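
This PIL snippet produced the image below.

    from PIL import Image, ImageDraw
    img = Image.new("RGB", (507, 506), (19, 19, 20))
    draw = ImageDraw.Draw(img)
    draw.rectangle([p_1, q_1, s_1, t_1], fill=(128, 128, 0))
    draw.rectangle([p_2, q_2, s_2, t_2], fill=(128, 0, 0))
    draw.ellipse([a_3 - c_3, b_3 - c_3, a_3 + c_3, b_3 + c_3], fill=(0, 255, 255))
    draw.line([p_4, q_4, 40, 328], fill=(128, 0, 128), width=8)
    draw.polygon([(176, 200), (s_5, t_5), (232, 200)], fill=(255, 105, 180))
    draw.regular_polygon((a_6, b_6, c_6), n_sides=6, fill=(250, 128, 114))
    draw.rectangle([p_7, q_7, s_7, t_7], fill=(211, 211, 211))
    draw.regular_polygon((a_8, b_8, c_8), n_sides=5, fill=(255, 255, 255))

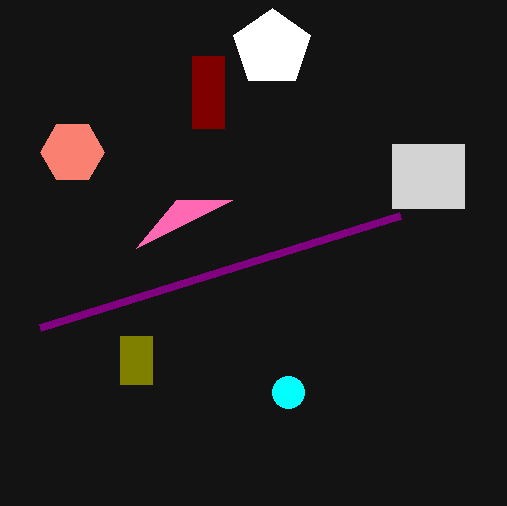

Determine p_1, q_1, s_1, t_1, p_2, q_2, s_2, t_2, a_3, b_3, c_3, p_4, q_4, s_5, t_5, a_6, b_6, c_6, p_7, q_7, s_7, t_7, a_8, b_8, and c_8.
p_1 = 120; q_1 = 336; s_1 = 152; t_1 = 384; p_2 = 192; q_2 = 56; s_2 = 224; t_2 = 128; a_3 = 288; b_3 = 392; c_3 = 16; p_4 = 400; q_4 = 216; s_5 = 136; t_5 = 248; a_6 = 72; b_6 = 152; c_6 = 32; p_7 = 392; q_7 = 144; s_7 = 464; t_7 = 208; a_8 = 272; b_8 = 48; c_8 = 40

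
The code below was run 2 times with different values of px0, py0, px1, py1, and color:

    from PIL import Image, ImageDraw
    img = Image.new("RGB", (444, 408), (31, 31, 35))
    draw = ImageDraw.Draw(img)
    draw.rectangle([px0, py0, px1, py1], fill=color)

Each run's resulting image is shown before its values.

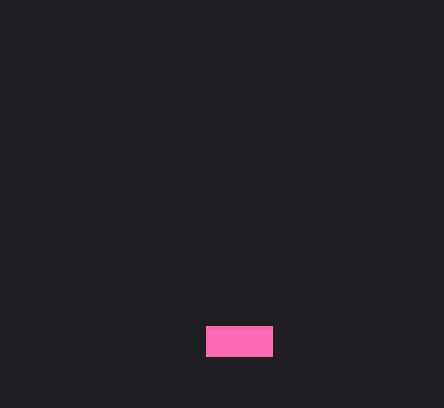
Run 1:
px0 = 206; py0 = 326; px1 = 272; py1 = 356; color = 'hotpink'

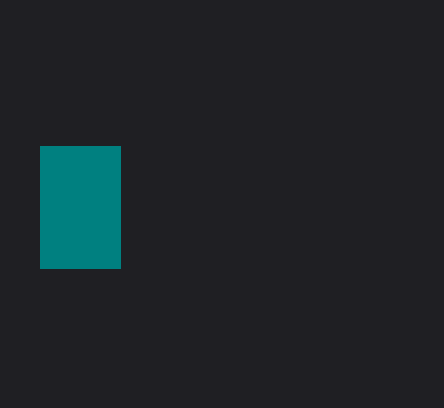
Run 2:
px0 = 40
py0 = 146
px1 = 120
py1 = 268
color = 'teal'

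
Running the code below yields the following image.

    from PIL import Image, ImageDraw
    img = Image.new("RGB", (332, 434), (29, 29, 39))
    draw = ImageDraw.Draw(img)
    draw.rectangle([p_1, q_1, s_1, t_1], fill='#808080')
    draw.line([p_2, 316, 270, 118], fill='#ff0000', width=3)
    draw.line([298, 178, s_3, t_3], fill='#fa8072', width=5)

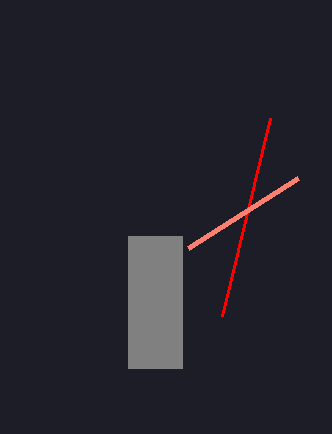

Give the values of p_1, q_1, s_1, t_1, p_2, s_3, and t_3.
p_1 = 128
q_1 = 236
s_1 = 182
t_1 = 368
p_2 = 222
s_3 = 188
t_3 = 248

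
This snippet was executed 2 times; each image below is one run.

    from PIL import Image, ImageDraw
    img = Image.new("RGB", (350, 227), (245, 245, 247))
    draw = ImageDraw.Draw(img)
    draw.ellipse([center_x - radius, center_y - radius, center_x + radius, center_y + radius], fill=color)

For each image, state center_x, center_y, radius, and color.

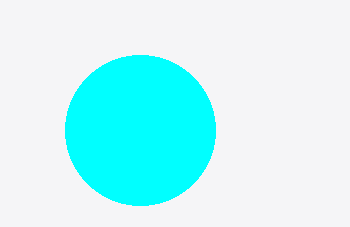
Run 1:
center_x = 140; center_y = 130; radius = 75; color = 'cyan'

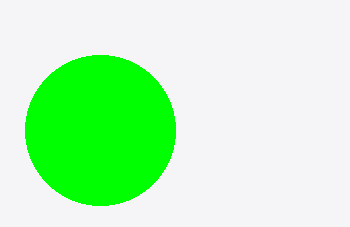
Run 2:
center_x = 100
center_y = 130
radius = 75
color = 'lime'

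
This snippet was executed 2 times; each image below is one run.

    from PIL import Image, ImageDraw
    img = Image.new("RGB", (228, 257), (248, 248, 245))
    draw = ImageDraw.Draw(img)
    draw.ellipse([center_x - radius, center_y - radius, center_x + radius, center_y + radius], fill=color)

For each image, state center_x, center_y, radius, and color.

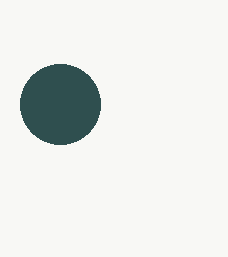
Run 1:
center_x = 60; center_y = 104; radius = 40; color = 'darkslategray'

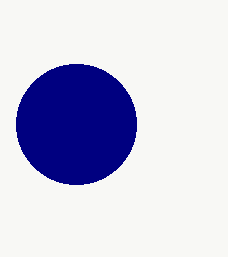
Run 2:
center_x = 76, center_y = 124, radius = 60, color = 'navy'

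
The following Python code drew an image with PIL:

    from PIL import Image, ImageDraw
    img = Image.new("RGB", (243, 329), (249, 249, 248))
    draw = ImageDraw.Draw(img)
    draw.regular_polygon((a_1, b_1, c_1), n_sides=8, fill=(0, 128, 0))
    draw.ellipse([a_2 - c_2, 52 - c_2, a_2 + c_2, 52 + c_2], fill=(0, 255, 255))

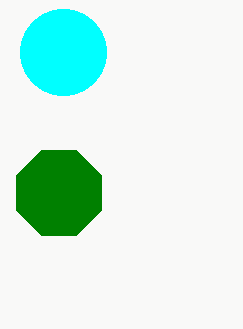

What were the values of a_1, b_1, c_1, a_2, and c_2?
a_1 = 59; b_1 = 193; c_1 = 46; a_2 = 63; c_2 = 43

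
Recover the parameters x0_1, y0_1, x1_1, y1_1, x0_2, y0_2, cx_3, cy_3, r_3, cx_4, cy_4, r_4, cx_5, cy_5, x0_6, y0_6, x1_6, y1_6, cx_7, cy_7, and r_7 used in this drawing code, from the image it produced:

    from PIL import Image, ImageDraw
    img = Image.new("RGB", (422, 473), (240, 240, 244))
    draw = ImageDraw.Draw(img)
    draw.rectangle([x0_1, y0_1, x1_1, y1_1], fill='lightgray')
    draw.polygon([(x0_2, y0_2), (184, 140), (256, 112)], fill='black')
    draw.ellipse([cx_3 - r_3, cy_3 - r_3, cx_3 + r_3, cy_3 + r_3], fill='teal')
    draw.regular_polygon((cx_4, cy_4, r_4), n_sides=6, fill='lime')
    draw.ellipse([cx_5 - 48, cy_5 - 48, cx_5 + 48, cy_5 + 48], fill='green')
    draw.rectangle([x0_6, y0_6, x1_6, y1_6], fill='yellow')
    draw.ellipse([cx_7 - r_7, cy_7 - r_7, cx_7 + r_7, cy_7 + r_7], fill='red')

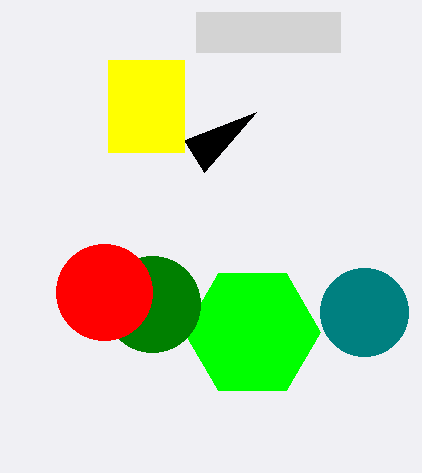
x0_1 = 196
y0_1 = 12
x1_1 = 340
y1_1 = 52
x0_2 = 204
y0_2 = 172
cx_3 = 364
cy_3 = 312
r_3 = 44
cx_4 = 252
cy_4 = 332
r_4 = 68
cx_5 = 152
cy_5 = 304
x0_6 = 108
y0_6 = 60
x1_6 = 184
y1_6 = 152
cx_7 = 104
cy_7 = 292
r_7 = 48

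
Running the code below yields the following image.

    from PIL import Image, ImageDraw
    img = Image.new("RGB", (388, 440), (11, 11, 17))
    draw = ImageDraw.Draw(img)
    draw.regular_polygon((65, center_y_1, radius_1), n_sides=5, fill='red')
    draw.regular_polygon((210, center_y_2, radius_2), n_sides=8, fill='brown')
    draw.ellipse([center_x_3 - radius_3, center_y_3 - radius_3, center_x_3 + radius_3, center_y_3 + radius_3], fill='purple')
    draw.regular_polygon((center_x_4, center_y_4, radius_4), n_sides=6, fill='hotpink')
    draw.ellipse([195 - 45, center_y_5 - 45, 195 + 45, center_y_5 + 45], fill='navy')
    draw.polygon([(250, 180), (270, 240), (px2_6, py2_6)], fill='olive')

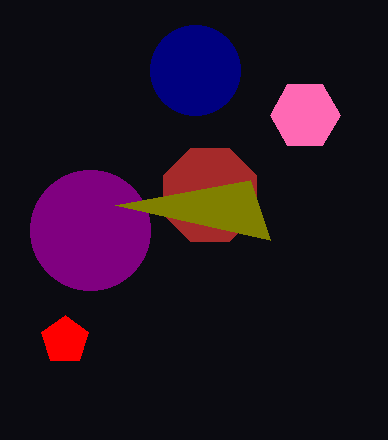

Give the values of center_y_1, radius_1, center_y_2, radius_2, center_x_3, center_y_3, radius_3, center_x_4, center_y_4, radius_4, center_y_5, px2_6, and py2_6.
center_y_1 = 340; radius_1 = 25; center_y_2 = 195; radius_2 = 50; center_x_3 = 90; center_y_3 = 230; radius_3 = 60; center_x_4 = 305; center_y_4 = 115; radius_4 = 35; center_y_5 = 70; px2_6 = 115; py2_6 = 205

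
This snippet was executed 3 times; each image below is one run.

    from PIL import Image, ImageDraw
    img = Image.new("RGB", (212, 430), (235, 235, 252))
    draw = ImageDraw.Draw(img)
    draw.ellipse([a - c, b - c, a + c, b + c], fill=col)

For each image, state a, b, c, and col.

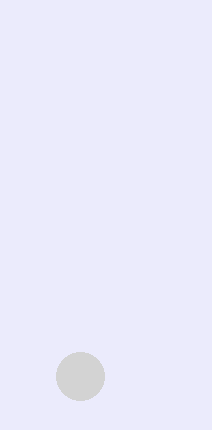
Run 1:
a = 80
b = 376
c = 24
col = 'lightgray'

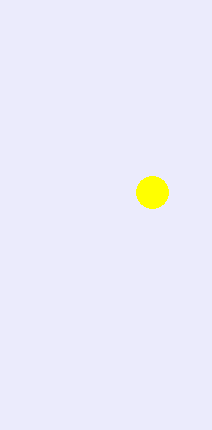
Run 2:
a = 152
b = 192
c = 16
col = 'yellow'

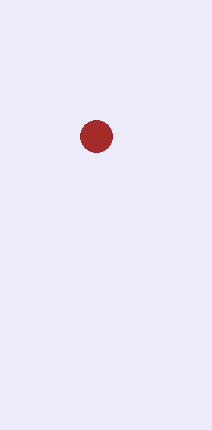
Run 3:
a = 96, b = 136, c = 16, col = 'brown'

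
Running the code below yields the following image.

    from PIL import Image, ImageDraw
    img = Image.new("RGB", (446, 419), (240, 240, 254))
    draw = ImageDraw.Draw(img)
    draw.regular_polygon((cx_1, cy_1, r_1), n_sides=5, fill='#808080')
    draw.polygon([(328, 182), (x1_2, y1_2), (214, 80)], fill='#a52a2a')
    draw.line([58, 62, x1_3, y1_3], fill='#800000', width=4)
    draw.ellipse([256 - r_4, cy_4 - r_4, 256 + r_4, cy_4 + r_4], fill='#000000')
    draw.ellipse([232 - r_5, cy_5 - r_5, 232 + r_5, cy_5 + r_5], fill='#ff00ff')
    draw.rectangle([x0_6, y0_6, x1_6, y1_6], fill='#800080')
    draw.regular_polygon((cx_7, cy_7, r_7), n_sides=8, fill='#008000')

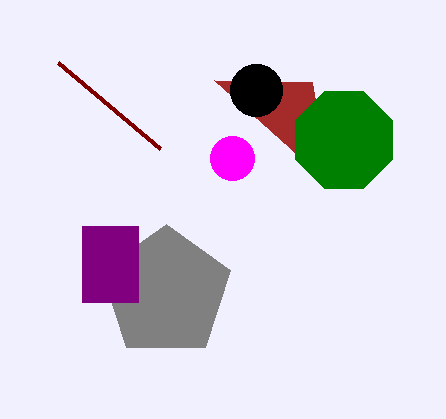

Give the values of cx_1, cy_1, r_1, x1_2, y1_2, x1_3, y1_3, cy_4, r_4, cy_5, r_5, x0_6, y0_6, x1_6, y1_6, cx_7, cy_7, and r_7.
cx_1 = 166, cy_1 = 292, r_1 = 68, x1_2 = 312, y1_2 = 82, x1_3 = 160, y1_3 = 148, cy_4 = 90, r_4 = 26, cy_5 = 158, r_5 = 22, x0_6 = 82, y0_6 = 226, x1_6 = 138, y1_6 = 302, cx_7 = 344, cy_7 = 140, r_7 = 52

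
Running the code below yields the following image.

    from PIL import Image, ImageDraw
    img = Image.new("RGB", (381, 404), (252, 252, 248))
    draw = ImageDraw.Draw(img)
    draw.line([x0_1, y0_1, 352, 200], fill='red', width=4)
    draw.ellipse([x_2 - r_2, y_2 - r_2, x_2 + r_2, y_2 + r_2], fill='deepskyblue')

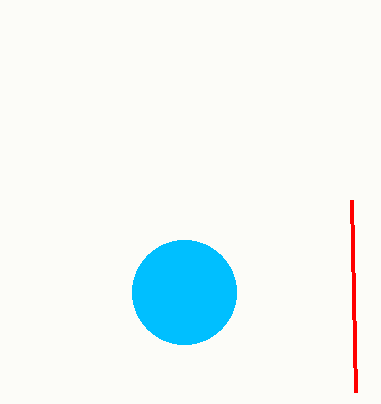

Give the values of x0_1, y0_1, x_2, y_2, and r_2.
x0_1 = 356
y0_1 = 392
x_2 = 184
y_2 = 292
r_2 = 52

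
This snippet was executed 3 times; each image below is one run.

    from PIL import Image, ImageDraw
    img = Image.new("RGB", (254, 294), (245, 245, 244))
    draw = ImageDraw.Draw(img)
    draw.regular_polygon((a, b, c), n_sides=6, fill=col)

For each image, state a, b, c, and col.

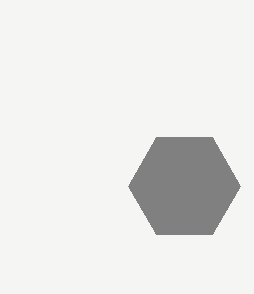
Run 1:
a = 184
b = 186
c = 56
col = 'gray'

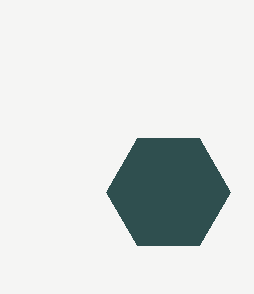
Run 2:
a = 168
b = 192
c = 62
col = 'darkslategray'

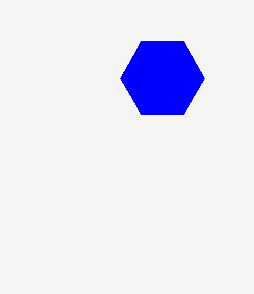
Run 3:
a = 162; b = 78; c = 42; col = 'blue'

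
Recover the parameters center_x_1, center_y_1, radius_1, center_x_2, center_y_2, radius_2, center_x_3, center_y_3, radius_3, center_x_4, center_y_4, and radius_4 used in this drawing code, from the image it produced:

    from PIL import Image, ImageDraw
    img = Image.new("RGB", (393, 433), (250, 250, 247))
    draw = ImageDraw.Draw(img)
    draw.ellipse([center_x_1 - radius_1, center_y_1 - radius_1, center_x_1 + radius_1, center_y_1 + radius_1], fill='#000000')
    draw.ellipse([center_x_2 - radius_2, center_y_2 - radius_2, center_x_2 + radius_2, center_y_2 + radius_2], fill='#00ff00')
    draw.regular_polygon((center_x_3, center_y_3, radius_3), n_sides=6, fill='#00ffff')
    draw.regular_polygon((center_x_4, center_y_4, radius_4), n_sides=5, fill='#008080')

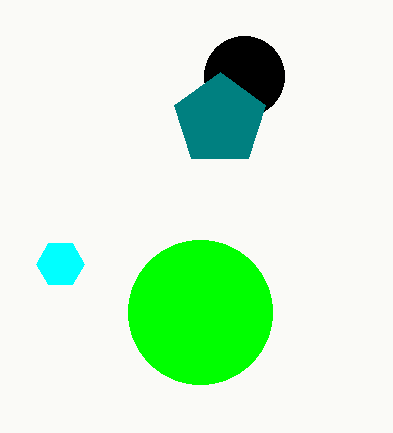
center_x_1 = 244
center_y_1 = 76
radius_1 = 40
center_x_2 = 200
center_y_2 = 312
radius_2 = 72
center_x_3 = 60
center_y_3 = 264
radius_3 = 24
center_x_4 = 220
center_y_4 = 120
radius_4 = 48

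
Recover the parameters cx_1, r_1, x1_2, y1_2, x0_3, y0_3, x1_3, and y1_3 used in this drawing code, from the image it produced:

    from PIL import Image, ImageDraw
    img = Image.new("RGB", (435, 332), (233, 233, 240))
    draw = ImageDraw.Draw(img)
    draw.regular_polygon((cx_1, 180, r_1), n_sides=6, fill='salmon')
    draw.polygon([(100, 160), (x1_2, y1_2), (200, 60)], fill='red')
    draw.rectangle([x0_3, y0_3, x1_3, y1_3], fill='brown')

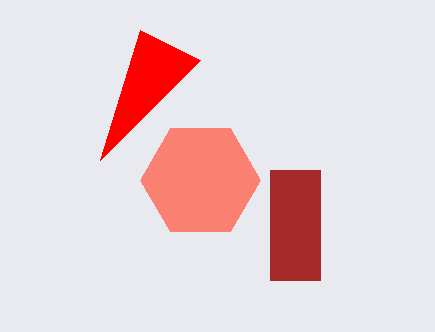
cx_1 = 200
r_1 = 60
x1_2 = 140
y1_2 = 30
x0_3 = 270
y0_3 = 170
x1_3 = 320
y1_3 = 280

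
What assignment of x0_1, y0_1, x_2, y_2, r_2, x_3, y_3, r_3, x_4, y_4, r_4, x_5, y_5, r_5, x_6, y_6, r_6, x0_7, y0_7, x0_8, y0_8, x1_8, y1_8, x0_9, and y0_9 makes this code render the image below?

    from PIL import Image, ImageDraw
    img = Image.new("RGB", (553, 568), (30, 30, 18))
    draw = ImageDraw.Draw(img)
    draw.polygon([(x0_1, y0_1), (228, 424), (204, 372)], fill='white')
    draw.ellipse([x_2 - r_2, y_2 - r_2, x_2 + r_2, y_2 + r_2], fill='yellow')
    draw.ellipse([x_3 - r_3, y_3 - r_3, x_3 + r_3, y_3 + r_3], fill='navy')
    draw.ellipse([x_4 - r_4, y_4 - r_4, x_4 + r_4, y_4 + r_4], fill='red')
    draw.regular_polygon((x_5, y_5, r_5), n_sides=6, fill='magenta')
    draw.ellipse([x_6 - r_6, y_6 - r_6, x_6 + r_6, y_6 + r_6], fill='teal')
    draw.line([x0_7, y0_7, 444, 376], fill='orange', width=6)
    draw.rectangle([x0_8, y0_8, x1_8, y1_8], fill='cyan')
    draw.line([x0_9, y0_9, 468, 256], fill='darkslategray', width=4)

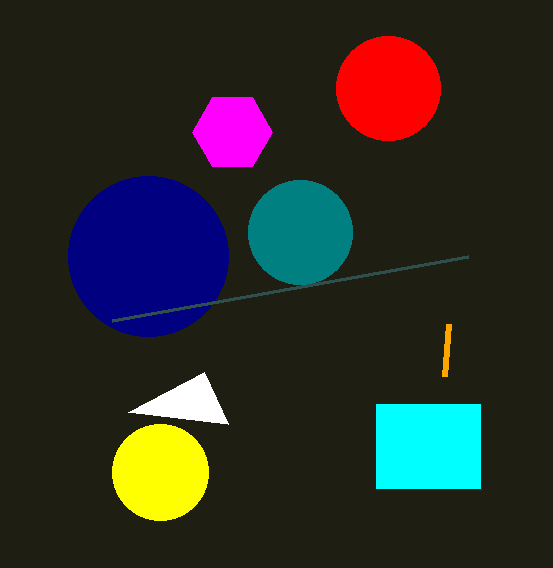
x0_1 = 128
y0_1 = 412
x_2 = 160
y_2 = 472
r_2 = 48
x_3 = 148
y_3 = 256
r_3 = 80
x_4 = 388
y_4 = 88
r_4 = 52
x_5 = 232
y_5 = 132
r_5 = 40
x_6 = 300
y_6 = 232
r_6 = 52
x0_7 = 448
y0_7 = 324
x0_8 = 376
y0_8 = 404
x1_8 = 480
y1_8 = 488
x0_9 = 112
y0_9 = 320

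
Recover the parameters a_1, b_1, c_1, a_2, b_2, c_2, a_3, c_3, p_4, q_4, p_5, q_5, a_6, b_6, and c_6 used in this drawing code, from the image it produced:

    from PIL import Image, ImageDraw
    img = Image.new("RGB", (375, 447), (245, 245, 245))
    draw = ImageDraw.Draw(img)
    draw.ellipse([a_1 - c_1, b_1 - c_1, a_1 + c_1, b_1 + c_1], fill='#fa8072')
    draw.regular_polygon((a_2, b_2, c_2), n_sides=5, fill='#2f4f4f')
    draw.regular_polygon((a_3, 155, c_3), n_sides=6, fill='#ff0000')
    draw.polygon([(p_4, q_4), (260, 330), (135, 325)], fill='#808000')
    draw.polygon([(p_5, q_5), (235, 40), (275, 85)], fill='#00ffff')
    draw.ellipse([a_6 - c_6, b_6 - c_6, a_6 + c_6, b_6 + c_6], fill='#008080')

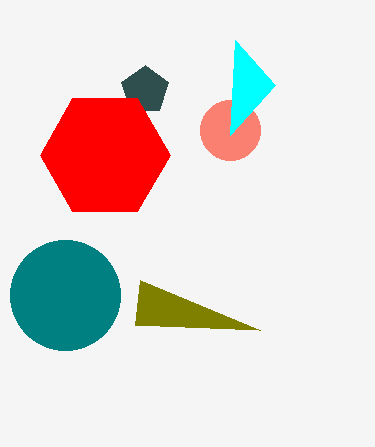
a_1 = 230; b_1 = 130; c_1 = 30; a_2 = 145; b_2 = 90; c_2 = 25; a_3 = 105; c_3 = 65; p_4 = 140; q_4 = 280; p_5 = 230; q_5 = 135; a_6 = 65; b_6 = 295; c_6 = 55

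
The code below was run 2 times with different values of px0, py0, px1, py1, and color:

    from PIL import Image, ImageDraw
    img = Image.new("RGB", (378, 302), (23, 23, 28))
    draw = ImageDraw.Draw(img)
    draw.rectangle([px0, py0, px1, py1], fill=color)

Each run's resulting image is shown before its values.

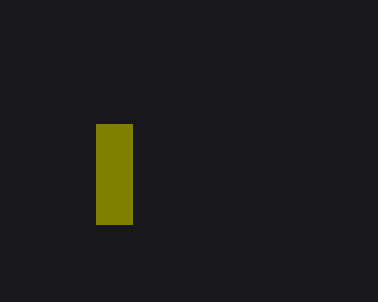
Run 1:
px0 = 96, py0 = 124, px1 = 132, py1 = 224, color = 'olive'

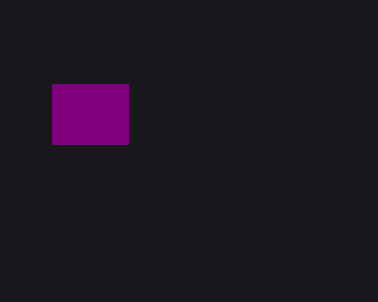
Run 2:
px0 = 52; py0 = 84; px1 = 128; py1 = 144; color = 'purple'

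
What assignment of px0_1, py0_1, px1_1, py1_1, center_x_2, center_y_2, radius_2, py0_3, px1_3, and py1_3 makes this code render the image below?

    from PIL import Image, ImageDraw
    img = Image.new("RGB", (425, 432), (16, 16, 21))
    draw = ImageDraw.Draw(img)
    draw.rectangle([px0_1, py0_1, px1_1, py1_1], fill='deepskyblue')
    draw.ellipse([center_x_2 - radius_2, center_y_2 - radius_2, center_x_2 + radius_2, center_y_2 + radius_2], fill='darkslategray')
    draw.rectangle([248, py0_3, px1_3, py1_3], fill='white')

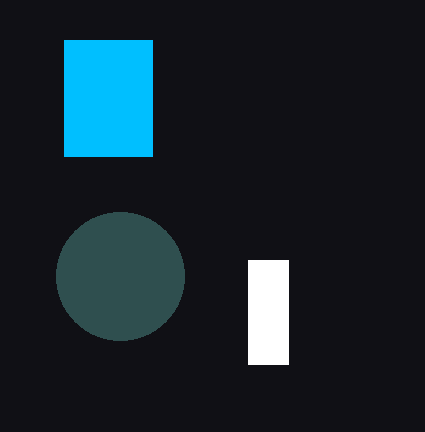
px0_1 = 64; py0_1 = 40; px1_1 = 152; py1_1 = 156; center_x_2 = 120; center_y_2 = 276; radius_2 = 64; py0_3 = 260; px1_3 = 288; py1_3 = 364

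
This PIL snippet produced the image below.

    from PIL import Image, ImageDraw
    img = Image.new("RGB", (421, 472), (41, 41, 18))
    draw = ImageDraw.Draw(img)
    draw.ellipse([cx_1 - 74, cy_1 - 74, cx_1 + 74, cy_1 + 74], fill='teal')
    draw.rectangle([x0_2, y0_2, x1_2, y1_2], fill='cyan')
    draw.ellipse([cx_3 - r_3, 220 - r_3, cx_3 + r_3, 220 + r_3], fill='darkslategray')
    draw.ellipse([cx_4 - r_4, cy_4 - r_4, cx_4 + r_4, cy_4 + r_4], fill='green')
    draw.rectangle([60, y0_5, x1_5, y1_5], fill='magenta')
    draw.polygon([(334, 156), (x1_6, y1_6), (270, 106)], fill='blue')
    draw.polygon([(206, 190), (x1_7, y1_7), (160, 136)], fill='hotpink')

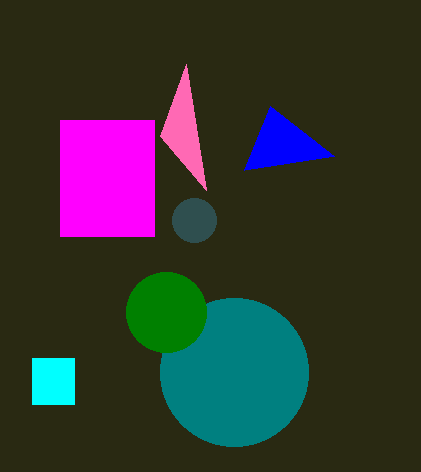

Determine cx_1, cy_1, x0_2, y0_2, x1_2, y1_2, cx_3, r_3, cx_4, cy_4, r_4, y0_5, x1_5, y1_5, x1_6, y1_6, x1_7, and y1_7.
cx_1 = 234, cy_1 = 372, x0_2 = 32, y0_2 = 358, x1_2 = 74, y1_2 = 404, cx_3 = 194, r_3 = 22, cx_4 = 166, cy_4 = 312, r_4 = 40, y0_5 = 120, x1_5 = 154, y1_5 = 236, x1_6 = 244, y1_6 = 170, x1_7 = 186, y1_7 = 64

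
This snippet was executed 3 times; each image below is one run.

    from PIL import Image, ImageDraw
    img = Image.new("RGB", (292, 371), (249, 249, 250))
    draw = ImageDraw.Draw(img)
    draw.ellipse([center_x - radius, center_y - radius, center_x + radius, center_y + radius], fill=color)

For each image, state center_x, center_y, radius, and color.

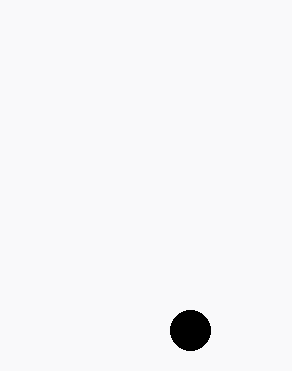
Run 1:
center_x = 190; center_y = 330; radius = 20; color = 'black'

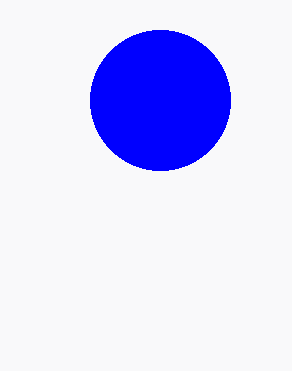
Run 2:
center_x = 160
center_y = 100
radius = 70
color = 'blue'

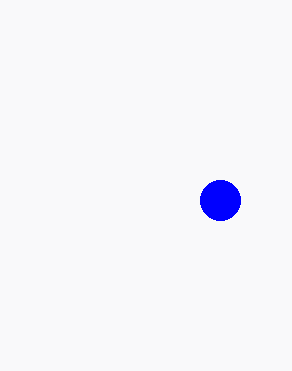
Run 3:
center_x = 220
center_y = 200
radius = 20
color = 'blue'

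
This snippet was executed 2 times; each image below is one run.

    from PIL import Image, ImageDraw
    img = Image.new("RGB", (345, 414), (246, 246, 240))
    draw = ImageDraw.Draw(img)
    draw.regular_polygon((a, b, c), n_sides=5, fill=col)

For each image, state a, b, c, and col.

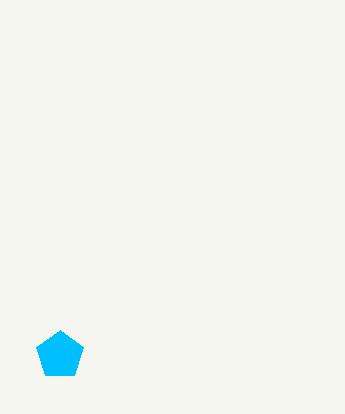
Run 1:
a = 60
b = 355
c = 25
col = 'deepskyblue'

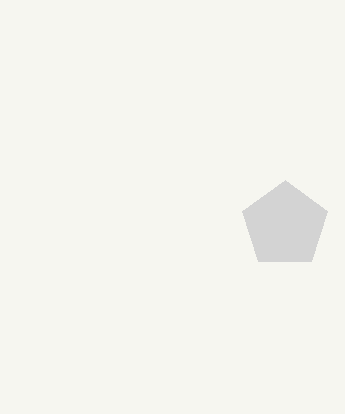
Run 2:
a = 285, b = 225, c = 45, col = 'lightgray'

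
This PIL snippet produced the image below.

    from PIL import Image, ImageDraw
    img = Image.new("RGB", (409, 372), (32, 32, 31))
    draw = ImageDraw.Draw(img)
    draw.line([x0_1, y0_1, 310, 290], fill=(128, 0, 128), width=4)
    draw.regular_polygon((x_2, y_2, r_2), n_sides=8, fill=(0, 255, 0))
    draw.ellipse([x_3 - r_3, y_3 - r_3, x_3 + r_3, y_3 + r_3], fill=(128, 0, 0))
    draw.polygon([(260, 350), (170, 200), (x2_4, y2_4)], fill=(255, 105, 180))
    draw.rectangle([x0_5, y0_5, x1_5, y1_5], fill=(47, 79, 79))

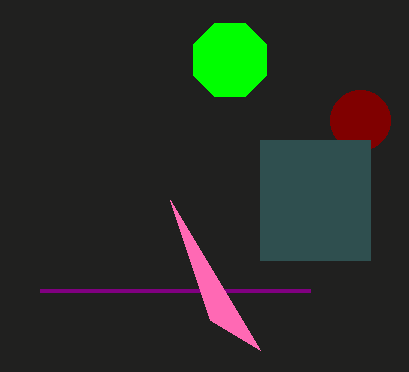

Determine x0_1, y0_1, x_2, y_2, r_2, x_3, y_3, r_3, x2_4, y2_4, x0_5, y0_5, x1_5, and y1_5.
x0_1 = 40
y0_1 = 290
x_2 = 230
y_2 = 60
r_2 = 40
x_3 = 360
y_3 = 120
r_3 = 30
x2_4 = 210
y2_4 = 320
x0_5 = 260
y0_5 = 140
x1_5 = 370
y1_5 = 260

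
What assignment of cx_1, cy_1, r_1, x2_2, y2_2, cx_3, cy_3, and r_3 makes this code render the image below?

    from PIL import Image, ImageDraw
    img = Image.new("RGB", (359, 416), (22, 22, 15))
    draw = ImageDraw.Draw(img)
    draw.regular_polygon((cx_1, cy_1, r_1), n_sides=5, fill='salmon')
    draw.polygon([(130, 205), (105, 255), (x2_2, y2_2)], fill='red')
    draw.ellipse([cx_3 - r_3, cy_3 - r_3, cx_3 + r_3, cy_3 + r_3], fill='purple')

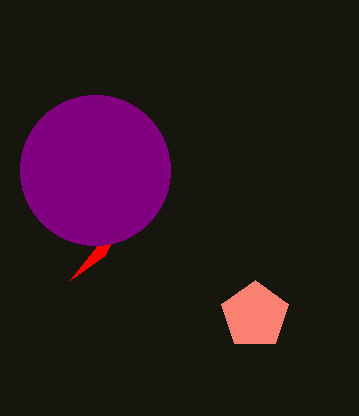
cx_1 = 255; cy_1 = 315; r_1 = 35; x2_2 = 70; y2_2 = 280; cx_3 = 95; cy_3 = 170; r_3 = 75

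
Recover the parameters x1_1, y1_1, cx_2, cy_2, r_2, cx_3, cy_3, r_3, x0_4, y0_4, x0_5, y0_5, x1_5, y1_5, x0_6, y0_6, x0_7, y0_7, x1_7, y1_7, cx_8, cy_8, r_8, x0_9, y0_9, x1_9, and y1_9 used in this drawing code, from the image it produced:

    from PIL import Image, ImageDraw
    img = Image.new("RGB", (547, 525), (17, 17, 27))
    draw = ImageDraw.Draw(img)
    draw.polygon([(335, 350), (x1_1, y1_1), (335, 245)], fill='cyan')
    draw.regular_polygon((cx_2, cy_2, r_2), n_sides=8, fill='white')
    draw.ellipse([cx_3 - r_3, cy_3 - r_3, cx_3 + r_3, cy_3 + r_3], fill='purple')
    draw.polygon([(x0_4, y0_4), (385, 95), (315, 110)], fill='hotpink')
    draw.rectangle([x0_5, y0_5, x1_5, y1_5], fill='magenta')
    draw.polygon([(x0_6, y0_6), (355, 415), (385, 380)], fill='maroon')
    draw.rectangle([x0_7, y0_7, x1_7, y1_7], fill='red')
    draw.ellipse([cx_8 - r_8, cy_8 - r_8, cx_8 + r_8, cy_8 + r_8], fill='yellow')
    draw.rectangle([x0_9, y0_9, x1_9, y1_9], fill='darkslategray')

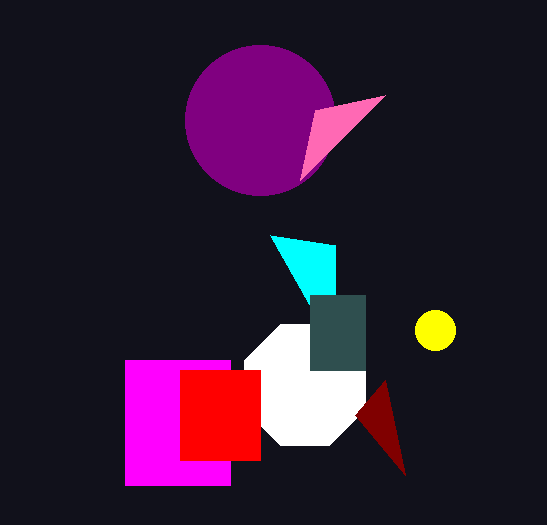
x1_1 = 270, y1_1 = 235, cx_2 = 305, cy_2 = 385, r_2 = 65, cx_3 = 260, cy_3 = 120, r_3 = 75, x0_4 = 300, y0_4 = 180, x0_5 = 125, y0_5 = 360, x1_5 = 230, y1_5 = 485, x0_6 = 405, y0_6 = 475, x0_7 = 180, y0_7 = 370, x1_7 = 260, y1_7 = 460, cx_8 = 435, cy_8 = 330, r_8 = 20, x0_9 = 310, y0_9 = 295, x1_9 = 365, y1_9 = 370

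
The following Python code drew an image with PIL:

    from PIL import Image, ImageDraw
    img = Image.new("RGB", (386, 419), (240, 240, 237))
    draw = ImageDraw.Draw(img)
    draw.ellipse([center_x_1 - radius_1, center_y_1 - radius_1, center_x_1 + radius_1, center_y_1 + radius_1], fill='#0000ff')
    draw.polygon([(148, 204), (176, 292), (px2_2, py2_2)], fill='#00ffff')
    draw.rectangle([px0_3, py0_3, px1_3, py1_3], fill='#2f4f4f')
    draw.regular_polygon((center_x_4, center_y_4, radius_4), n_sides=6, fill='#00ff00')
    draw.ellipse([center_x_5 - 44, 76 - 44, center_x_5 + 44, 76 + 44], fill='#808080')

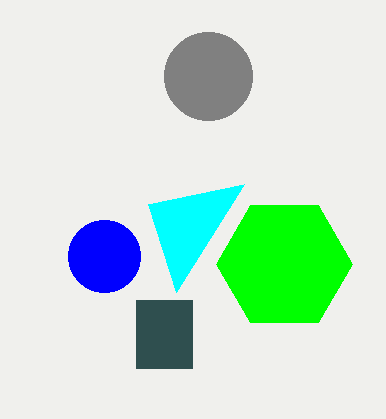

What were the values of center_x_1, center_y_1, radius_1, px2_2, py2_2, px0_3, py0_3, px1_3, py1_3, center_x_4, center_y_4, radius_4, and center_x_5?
center_x_1 = 104, center_y_1 = 256, radius_1 = 36, px2_2 = 244, py2_2 = 184, px0_3 = 136, py0_3 = 300, px1_3 = 192, py1_3 = 368, center_x_4 = 284, center_y_4 = 264, radius_4 = 68, center_x_5 = 208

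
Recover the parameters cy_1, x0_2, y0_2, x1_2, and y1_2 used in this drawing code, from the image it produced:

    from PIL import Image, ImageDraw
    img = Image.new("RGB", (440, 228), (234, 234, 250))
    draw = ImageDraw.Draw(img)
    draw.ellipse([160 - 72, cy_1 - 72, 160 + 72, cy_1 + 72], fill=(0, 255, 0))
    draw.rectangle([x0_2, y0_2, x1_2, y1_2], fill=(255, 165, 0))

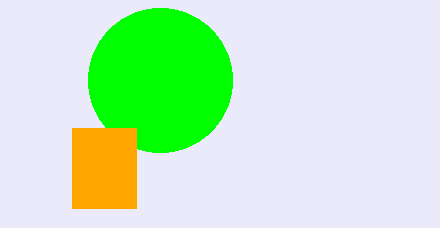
cy_1 = 80, x0_2 = 72, y0_2 = 128, x1_2 = 136, y1_2 = 208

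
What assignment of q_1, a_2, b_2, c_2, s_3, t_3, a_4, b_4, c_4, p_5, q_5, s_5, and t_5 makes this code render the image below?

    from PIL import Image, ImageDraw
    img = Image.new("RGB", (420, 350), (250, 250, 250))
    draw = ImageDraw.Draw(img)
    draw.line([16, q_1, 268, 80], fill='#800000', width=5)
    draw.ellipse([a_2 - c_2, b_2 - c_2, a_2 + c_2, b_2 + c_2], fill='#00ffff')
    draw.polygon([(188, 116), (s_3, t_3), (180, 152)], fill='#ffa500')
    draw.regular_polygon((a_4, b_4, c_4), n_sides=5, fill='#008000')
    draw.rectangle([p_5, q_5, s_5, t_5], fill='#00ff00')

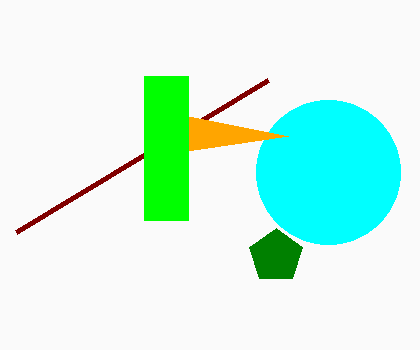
q_1 = 232
a_2 = 328
b_2 = 172
c_2 = 72
s_3 = 288
t_3 = 136
a_4 = 276
b_4 = 256
c_4 = 28
p_5 = 144
q_5 = 76
s_5 = 188
t_5 = 220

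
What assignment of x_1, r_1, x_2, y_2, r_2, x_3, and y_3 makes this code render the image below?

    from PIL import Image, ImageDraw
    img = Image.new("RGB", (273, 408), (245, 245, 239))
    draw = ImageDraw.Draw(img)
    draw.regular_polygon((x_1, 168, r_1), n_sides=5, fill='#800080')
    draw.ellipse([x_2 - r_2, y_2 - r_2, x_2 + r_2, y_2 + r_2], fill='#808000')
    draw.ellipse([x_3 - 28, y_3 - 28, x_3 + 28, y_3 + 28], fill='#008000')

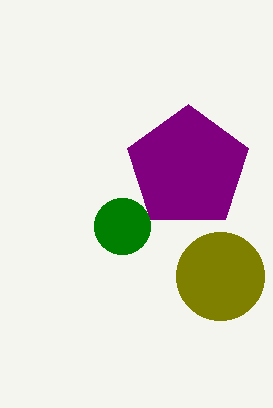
x_1 = 188, r_1 = 64, x_2 = 220, y_2 = 276, r_2 = 44, x_3 = 122, y_3 = 226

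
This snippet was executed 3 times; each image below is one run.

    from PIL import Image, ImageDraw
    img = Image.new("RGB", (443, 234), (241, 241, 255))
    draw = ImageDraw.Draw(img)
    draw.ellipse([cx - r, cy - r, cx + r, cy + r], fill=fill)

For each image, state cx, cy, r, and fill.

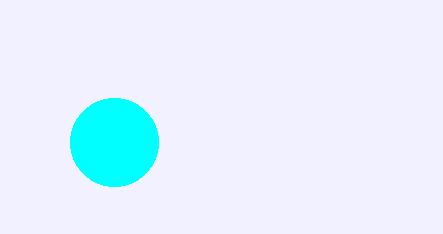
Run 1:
cx = 114
cy = 142
r = 44
fill = 'cyan'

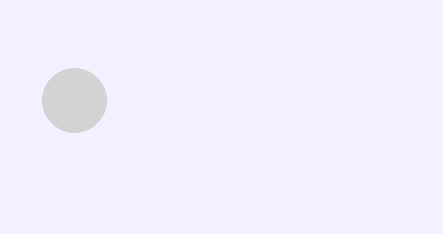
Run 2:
cx = 74; cy = 100; r = 32; fill = 'lightgray'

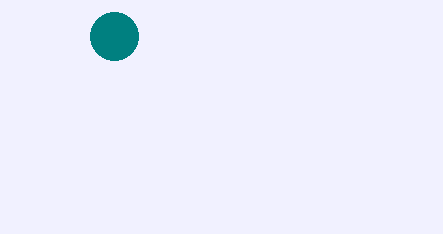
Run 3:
cx = 114
cy = 36
r = 24
fill = 'teal'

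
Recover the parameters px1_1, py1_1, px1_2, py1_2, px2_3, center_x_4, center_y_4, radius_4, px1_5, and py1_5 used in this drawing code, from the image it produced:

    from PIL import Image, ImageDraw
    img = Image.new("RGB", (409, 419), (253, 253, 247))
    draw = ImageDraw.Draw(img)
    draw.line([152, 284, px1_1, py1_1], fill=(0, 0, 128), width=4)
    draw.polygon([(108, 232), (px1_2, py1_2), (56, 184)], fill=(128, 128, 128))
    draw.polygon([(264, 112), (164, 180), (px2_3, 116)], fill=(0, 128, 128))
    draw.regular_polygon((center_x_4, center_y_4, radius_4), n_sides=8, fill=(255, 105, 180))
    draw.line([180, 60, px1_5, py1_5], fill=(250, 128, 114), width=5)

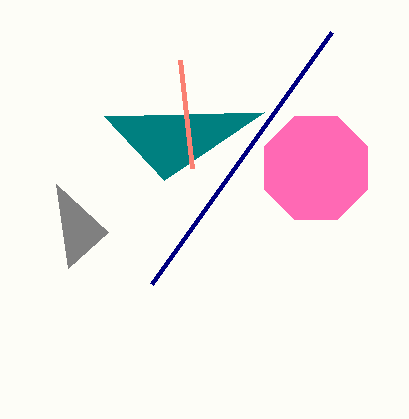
px1_1 = 332; py1_1 = 32; px1_2 = 68; py1_2 = 268; px2_3 = 104; center_x_4 = 316; center_y_4 = 168; radius_4 = 56; px1_5 = 192; py1_5 = 168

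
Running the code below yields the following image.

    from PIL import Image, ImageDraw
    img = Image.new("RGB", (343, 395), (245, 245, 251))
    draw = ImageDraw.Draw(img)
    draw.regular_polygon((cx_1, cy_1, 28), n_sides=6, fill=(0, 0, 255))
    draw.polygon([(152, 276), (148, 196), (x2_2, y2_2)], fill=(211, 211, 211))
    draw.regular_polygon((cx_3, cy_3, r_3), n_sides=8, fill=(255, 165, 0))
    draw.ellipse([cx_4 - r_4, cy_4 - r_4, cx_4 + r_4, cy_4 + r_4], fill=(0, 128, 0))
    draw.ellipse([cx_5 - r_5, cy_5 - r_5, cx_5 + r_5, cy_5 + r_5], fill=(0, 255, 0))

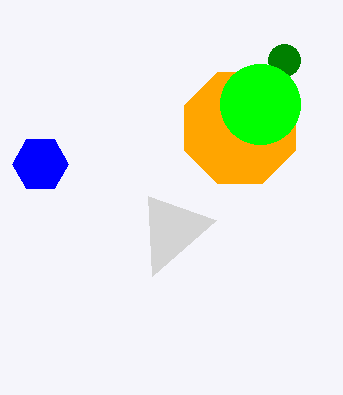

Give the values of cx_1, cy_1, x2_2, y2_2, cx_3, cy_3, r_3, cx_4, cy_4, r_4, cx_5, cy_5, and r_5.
cx_1 = 40
cy_1 = 164
x2_2 = 216
y2_2 = 220
cx_3 = 240
cy_3 = 128
r_3 = 60
cx_4 = 284
cy_4 = 60
r_4 = 16
cx_5 = 260
cy_5 = 104
r_5 = 40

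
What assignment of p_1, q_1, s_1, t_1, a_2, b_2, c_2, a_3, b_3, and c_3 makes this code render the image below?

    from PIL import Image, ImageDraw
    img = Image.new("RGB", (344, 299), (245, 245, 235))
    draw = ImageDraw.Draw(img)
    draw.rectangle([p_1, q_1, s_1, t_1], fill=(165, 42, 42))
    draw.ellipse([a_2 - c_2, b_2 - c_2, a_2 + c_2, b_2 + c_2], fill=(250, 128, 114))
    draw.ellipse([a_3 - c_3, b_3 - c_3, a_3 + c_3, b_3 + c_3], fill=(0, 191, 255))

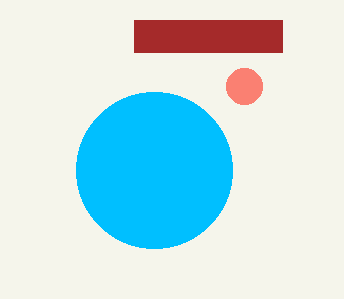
p_1 = 134; q_1 = 20; s_1 = 282; t_1 = 52; a_2 = 244; b_2 = 86; c_2 = 18; a_3 = 154; b_3 = 170; c_3 = 78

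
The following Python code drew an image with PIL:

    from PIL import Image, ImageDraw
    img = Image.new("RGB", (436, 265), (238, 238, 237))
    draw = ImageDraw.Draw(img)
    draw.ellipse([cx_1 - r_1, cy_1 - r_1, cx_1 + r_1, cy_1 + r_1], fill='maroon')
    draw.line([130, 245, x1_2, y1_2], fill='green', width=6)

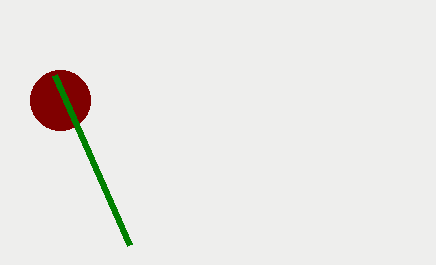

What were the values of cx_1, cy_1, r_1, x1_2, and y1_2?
cx_1 = 60, cy_1 = 100, r_1 = 30, x1_2 = 55, y1_2 = 75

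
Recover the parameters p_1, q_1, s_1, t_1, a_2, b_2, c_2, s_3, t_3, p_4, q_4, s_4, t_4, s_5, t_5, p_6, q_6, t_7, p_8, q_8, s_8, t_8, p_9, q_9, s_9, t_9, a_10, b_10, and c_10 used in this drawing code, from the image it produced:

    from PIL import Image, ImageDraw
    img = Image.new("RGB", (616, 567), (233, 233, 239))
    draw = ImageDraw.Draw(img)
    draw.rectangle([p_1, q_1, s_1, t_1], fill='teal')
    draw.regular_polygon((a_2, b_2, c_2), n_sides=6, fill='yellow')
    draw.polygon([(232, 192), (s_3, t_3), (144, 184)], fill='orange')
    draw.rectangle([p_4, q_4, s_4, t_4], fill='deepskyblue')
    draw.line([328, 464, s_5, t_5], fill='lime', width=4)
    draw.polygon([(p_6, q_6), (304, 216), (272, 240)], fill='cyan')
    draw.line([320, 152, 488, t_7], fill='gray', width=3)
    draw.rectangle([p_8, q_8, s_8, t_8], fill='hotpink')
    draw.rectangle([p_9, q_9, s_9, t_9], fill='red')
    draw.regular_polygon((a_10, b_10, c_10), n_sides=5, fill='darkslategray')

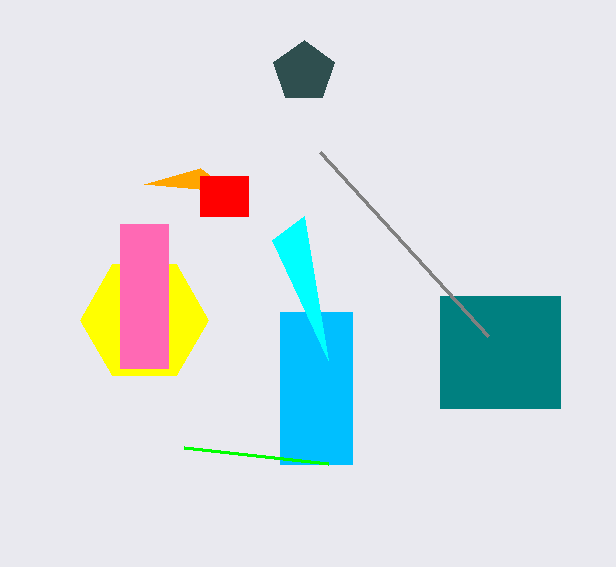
p_1 = 440; q_1 = 296; s_1 = 560; t_1 = 408; a_2 = 144; b_2 = 320; c_2 = 64; s_3 = 200; t_3 = 168; p_4 = 280; q_4 = 312; s_4 = 352; t_4 = 464; s_5 = 184; t_5 = 448; p_6 = 328; q_6 = 360; t_7 = 336; p_8 = 120; q_8 = 224; s_8 = 168; t_8 = 368; p_9 = 200; q_9 = 176; s_9 = 248; t_9 = 216; a_10 = 304; b_10 = 72; c_10 = 32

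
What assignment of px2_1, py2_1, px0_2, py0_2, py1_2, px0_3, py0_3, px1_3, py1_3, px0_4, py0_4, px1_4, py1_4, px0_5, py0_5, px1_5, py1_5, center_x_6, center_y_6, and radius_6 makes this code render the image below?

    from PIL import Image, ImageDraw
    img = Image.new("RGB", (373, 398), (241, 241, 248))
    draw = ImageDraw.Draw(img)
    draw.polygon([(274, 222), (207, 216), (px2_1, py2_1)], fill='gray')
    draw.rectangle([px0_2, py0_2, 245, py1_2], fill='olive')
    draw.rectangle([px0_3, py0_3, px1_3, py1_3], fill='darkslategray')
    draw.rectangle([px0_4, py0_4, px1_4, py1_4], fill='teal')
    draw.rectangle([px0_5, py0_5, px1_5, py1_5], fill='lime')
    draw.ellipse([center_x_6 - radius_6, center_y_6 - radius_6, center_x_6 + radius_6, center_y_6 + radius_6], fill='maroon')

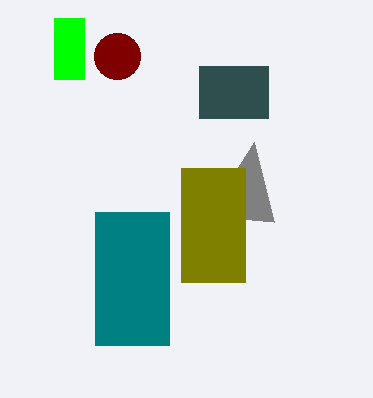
px2_1 = 254; py2_1 = 142; px0_2 = 181; py0_2 = 168; py1_2 = 282; px0_3 = 199; py0_3 = 66; px1_3 = 268; py1_3 = 118; px0_4 = 95; py0_4 = 212; px1_4 = 169; py1_4 = 345; px0_5 = 54; py0_5 = 18; px1_5 = 84; py1_5 = 79; center_x_6 = 117; center_y_6 = 56; radius_6 = 23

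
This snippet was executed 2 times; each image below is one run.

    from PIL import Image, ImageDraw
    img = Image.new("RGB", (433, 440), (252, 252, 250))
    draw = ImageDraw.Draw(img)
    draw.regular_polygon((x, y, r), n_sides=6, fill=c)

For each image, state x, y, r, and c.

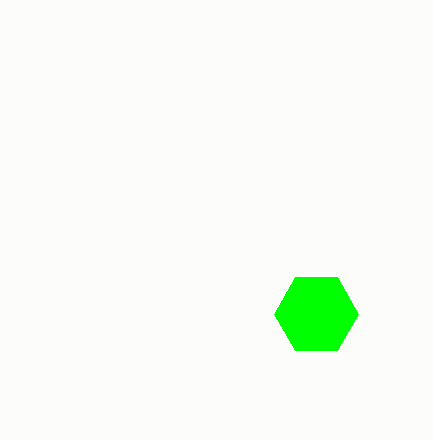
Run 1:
x = 316; y = 314; r = 42; c = 'lime'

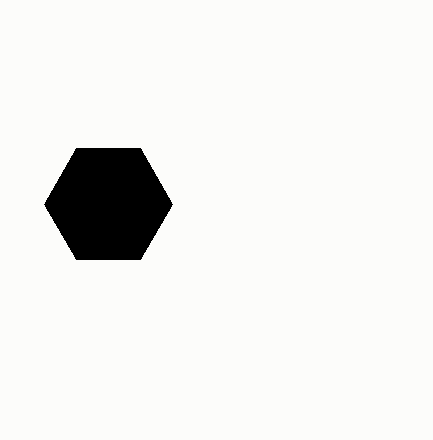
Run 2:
x = 108
y = 204
r = 64
c = 'black'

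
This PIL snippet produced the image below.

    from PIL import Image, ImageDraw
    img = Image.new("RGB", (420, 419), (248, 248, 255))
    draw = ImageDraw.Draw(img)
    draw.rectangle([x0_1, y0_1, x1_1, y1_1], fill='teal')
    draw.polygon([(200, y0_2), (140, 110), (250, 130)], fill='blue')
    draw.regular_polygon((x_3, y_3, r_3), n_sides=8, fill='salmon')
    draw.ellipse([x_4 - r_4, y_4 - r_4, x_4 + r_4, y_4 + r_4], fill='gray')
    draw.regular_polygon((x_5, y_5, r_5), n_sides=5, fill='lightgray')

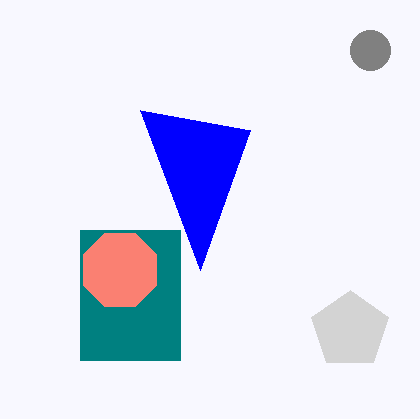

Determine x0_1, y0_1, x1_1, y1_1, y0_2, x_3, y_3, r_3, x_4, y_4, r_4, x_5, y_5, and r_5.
x0_1 = 80
y0_1 = 230
x1_1 = 180
y1_1 = 360
y0_2 = 270
x_3 = 120
y_3 = 270
r_3 = 40
x_4 = 370
y_4 = 50
r_4 = 20
x_5 = 350
y_5 = 330
r_5 = 40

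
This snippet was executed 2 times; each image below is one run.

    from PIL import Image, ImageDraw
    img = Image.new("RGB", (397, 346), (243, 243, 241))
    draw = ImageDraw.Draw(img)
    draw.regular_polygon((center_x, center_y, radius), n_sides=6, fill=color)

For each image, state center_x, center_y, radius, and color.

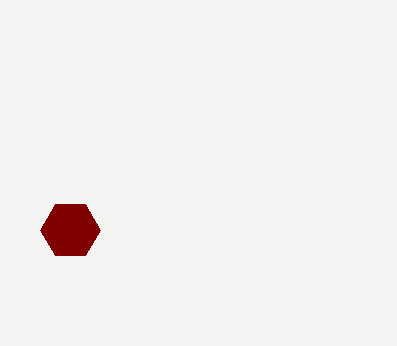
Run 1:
center_x = 70; center_y = 230; radius = 30; color = 'maroon'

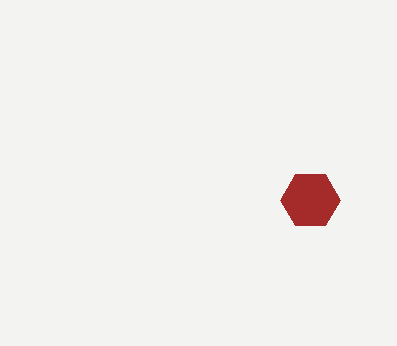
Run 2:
center_x = 310; center_y = 200; radius = 30; color = 'brown'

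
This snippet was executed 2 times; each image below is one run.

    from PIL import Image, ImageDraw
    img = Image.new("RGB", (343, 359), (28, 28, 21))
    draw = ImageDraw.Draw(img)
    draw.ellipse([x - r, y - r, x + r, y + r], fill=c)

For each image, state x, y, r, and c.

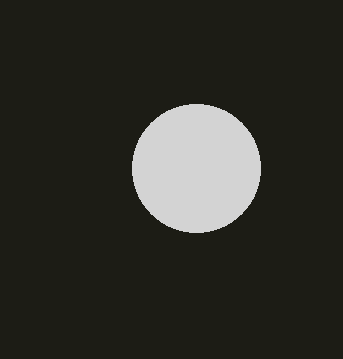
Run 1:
x = 196
y = 168
r = 64
c = 'lightgray'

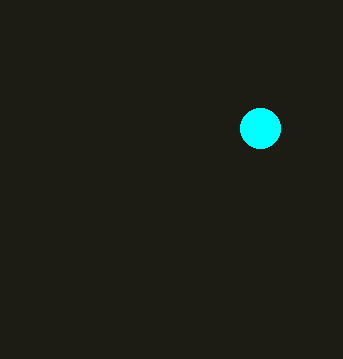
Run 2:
x = 260, y = 128, r = 20, c = 'cyan'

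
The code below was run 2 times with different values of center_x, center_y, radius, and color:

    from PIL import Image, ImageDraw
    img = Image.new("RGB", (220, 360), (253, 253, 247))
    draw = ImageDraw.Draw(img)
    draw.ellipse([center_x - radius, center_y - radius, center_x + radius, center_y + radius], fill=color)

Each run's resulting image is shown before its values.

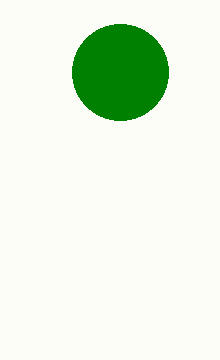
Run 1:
center_x = 120, center_y = 72, radius = 48, color = 'green'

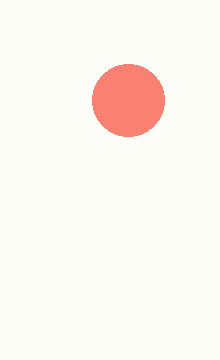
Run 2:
center_x = 128
center_y = 100
radius = 36
color = 'salmon'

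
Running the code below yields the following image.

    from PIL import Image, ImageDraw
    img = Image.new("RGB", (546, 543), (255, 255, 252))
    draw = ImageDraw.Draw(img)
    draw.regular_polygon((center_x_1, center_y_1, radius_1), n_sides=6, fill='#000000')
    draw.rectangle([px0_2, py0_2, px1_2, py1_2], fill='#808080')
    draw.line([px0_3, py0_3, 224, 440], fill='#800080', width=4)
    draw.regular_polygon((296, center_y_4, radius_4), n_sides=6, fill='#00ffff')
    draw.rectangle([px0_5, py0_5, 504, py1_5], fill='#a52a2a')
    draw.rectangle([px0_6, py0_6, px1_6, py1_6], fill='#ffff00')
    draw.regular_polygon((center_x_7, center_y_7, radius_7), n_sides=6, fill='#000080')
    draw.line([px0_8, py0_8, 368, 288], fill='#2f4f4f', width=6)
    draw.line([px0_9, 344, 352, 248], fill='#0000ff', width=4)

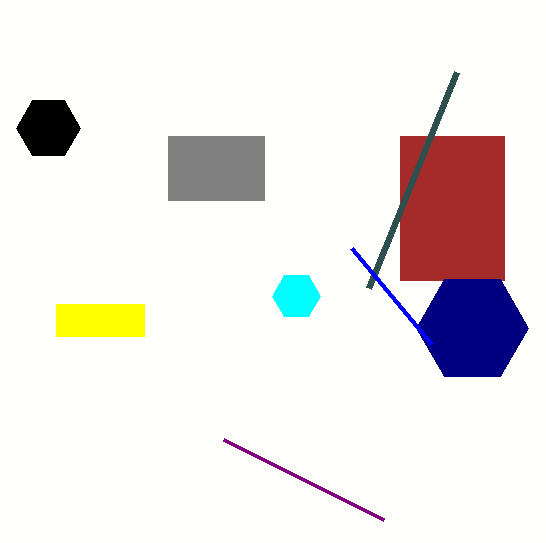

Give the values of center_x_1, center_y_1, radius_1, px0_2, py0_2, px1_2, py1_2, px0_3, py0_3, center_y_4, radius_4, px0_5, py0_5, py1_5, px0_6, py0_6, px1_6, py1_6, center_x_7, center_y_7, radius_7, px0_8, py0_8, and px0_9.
center_x_1 = 48, center_y_1 = 128, radius_1 = 32, px0_2 = 168, py0_2 = 136, px1_2 = 264, py1_2 = 200, px0_3 = 384, py0_3 = 520, center_y_4 = 296, radius_4 = 24, px0_5 = 400, py0_5 = 136, py1_5 = 280, px0_6 = 56, py0_6 = 304, px1_6 = 144, py1_6 = 336, center_x_7 = 472, center_y_7 = 328, radius_7 = 56, px0_8 = 456, py0_8 = 72, px0_9 = 432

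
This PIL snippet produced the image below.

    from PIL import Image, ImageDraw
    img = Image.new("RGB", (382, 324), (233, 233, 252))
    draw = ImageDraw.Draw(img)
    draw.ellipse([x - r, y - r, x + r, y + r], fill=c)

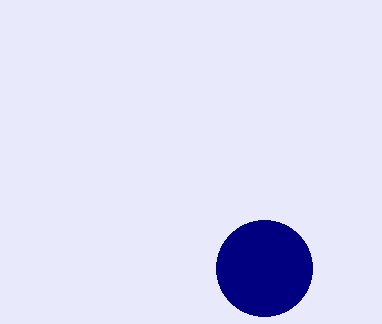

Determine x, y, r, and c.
x = 264; y = 268; r = 48; c = 'navy'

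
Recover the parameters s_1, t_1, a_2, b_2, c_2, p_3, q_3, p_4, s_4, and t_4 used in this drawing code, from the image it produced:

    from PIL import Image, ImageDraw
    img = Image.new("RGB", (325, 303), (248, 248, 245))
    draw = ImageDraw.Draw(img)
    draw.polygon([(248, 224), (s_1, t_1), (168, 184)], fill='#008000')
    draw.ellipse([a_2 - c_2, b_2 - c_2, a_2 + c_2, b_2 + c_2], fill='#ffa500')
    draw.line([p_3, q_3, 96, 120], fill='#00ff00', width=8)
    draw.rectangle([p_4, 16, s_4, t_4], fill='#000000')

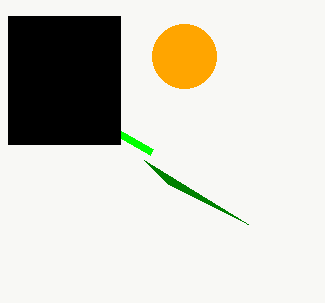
s_1 = 144
t_1 = 160
a_2 = 184
b_2 = 56
c_2 = 32
p_3 = 152
q_3 = 152
p_4 = 8
s_4 = 120
t_4 = 144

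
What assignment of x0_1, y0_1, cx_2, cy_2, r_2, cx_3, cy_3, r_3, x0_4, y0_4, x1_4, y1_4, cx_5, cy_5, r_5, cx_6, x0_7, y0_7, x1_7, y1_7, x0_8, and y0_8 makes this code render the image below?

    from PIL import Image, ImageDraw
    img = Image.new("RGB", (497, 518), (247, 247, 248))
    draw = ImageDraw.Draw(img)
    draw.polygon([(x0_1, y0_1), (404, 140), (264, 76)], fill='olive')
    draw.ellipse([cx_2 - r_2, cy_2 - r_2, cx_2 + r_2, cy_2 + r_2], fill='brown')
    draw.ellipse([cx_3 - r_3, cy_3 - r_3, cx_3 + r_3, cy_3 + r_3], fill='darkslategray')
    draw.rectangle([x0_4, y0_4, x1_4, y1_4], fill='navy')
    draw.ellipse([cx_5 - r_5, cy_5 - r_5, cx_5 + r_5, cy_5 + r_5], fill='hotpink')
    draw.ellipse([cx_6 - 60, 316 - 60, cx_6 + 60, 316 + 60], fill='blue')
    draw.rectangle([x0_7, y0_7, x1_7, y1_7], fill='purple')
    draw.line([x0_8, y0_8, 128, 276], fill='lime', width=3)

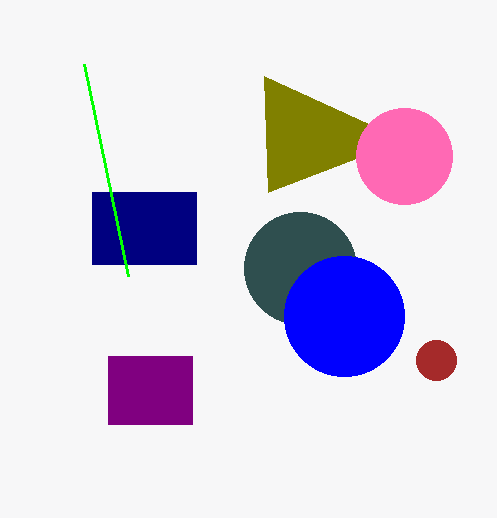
x0_1 = 268, y0_1 = 192, cx_2 = 436, cy_2 = 360, r_2 = 20, cx_3 = 300, cy_3 = 268, r_3 = 56, x0_4 = 92, y0_4 = 192, x1_4 = 196, y1_4 = 264, cx_5 = 404, cy_5 = 156, r_5 = 48, cx_6 = 344, x0_7 = 108, y0_7 = 356, x1_7 = 192, y1_7 = 424, x0_8 = 84, y0_8 = 64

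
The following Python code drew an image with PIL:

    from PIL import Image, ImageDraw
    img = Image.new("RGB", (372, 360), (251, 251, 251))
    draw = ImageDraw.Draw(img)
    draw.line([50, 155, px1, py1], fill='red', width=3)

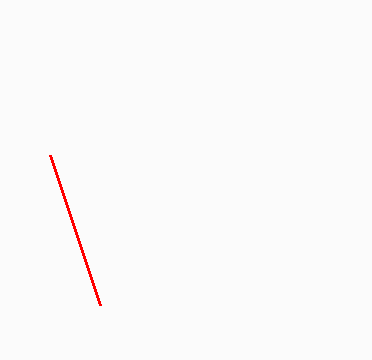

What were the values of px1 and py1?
px1 = 100
py1 = 305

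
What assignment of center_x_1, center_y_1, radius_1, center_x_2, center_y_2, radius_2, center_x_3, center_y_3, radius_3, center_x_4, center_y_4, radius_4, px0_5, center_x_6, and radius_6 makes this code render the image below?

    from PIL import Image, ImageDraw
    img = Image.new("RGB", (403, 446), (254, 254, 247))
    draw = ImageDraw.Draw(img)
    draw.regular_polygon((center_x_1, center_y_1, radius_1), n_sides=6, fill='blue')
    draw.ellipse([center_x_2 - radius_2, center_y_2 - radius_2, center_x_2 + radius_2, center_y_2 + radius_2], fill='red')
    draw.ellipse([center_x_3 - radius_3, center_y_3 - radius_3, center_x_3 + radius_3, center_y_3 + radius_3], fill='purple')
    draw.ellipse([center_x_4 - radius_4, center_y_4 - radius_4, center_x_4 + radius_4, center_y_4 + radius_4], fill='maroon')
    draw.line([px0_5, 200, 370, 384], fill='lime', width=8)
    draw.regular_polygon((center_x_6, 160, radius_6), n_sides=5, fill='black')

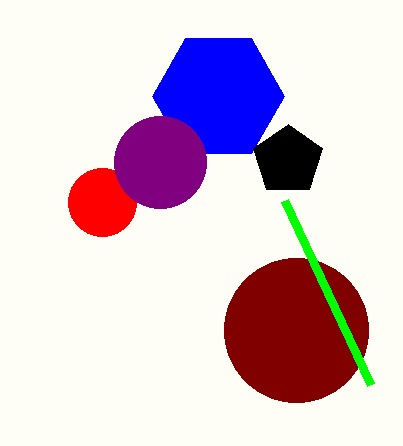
center_x_1 = 218, center_y_1 = 96, radius_1 = 66, center_x_2 = 102, center_y_2 = 202, radius_2 = 34, center_x_3 = 160, center_y_3 = 162, radius_3 = 46, center_x_4 = 296, center_y_4 = 330, radius_4 = 72, px0_5 = 284, center_x_6 = 288, radius_6 = 36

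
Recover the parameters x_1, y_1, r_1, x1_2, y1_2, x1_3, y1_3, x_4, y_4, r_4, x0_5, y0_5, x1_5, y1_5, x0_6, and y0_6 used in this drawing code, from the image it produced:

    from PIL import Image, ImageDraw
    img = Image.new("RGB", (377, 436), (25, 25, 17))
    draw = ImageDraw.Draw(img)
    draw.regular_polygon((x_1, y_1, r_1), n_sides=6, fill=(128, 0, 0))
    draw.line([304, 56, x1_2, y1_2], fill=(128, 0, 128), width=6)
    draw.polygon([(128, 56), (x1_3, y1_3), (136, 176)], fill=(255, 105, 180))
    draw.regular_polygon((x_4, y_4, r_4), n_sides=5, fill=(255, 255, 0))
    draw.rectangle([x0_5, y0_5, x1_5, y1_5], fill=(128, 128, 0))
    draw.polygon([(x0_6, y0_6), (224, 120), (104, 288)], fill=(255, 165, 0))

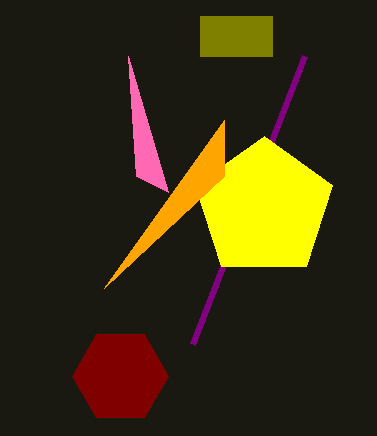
x_1 = 120
y_1 = 376
r_1 = 48
x1_2 = 192
y1_2 = 344
x1_3 = 168
y1_3 = 192
x_4 = 264
y_4 = 208
r_4 = 72
x0_5 = 200
y0_5 = 16
x1_5 = 272
y1_5 = 56
x0_6 = 224
y0_6 = 176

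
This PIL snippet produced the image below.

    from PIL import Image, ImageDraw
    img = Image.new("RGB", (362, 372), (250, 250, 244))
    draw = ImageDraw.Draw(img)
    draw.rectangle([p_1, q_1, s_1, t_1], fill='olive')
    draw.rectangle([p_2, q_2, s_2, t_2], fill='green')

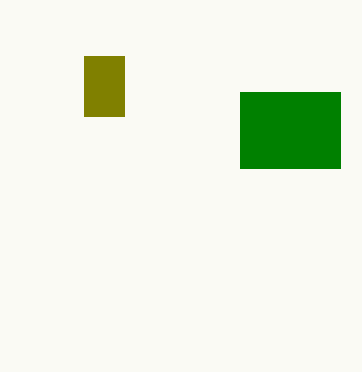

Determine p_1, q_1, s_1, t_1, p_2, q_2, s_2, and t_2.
p_1 = 84, q_1 = 56, s_1 = 124, t_1 = 116, p_2 = 240, q_2 = 92, s_2 = 340, t_2 = 168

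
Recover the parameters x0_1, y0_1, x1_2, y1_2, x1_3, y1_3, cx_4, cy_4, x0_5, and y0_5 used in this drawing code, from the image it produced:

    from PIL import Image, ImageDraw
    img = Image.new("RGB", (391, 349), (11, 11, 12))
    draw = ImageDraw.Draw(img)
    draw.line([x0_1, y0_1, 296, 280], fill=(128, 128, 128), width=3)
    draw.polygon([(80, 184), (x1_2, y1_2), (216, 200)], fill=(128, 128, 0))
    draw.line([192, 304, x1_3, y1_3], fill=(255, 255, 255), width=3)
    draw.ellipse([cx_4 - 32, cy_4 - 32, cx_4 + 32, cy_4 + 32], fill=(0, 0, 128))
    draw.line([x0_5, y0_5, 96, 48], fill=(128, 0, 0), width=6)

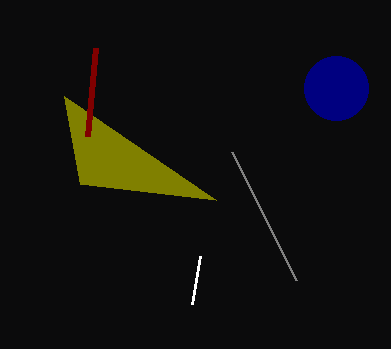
x0_1 = 232; y0_1 = 152; x1_2 = 64; y1_2 = 96; x1_3 = 200; y1_3 = 256; cx_4 = 336; cy_4 = 88; x0_5 = 88; y0_5 = 136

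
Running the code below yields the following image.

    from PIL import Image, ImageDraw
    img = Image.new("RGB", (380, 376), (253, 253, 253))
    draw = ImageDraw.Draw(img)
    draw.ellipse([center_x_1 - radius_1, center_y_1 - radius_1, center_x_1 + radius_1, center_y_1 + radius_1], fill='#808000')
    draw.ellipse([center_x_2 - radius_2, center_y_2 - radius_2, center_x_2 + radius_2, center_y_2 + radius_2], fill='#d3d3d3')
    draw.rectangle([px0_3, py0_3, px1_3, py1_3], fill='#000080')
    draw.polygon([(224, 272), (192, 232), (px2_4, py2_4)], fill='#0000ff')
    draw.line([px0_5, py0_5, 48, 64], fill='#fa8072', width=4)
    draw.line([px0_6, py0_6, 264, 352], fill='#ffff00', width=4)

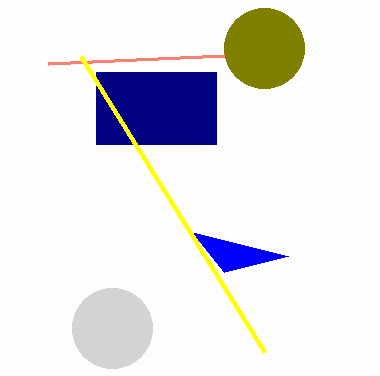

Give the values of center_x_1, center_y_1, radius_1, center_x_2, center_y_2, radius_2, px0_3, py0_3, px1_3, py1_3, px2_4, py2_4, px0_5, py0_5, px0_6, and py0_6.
center_x_1 = 264; center_y_1 = 48; radius_1 = 40; center_x_2 = 112; center_y_2 = 328; radius_2 = 40; px0_3 = 96; py0_3 = 72; px1_3 = 216; py1_3 = 144; px2_4 = 288; py2_4 = 256; px0_5 = 224; py0_5 = 56; px0_6 = 80; py0_6 = 56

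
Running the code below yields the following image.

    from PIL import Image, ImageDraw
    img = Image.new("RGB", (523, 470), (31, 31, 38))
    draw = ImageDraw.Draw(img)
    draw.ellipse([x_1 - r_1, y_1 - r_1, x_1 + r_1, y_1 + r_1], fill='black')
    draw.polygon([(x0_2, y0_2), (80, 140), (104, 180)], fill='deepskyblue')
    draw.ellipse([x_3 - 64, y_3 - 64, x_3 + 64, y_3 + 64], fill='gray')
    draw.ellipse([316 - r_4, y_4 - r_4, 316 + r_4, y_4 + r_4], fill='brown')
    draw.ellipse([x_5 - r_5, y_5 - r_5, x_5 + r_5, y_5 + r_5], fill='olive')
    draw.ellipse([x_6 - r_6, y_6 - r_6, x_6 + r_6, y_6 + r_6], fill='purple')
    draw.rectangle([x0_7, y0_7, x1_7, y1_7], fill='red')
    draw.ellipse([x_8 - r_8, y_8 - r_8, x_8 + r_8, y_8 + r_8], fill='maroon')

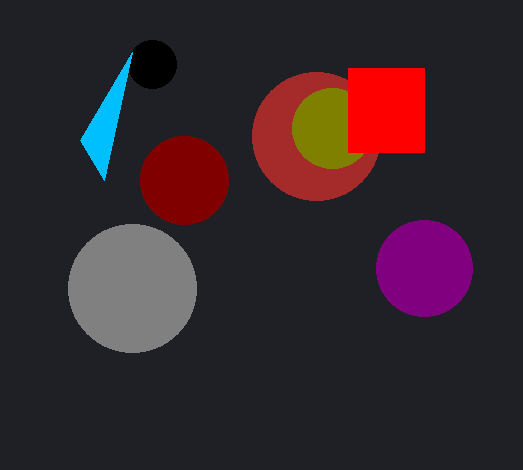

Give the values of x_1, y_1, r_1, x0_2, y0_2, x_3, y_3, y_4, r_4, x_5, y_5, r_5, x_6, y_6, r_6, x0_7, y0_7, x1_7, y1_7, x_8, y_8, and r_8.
x_1 = 152; y_1 = 64; r_1 = 24; x0_2 = 132; y0_2 = 52; x_3 = 132; y_3 = 288; y_4 = 136; r_4 = 64; x_5 = 332; y_5 = 128; r_5 = 40; x_6 = 424; y_6 = 268; r_6 = 48; x0_7 = 348; y0_7 = 68; x1_7 = 424; y1_7 = 152; x_8 = 184; y_8 = 180; r_8 = 44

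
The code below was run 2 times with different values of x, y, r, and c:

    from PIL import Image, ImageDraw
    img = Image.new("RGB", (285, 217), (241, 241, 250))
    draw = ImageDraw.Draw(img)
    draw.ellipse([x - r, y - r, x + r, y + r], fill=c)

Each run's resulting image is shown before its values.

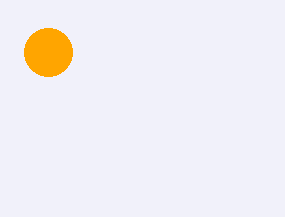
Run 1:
x = 48
y = 52
r = 24
c = 'orange'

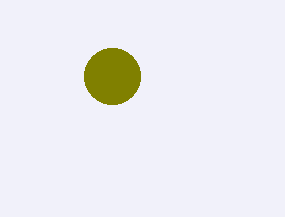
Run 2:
x = 112; y = 76; r = 28; c = 'olive'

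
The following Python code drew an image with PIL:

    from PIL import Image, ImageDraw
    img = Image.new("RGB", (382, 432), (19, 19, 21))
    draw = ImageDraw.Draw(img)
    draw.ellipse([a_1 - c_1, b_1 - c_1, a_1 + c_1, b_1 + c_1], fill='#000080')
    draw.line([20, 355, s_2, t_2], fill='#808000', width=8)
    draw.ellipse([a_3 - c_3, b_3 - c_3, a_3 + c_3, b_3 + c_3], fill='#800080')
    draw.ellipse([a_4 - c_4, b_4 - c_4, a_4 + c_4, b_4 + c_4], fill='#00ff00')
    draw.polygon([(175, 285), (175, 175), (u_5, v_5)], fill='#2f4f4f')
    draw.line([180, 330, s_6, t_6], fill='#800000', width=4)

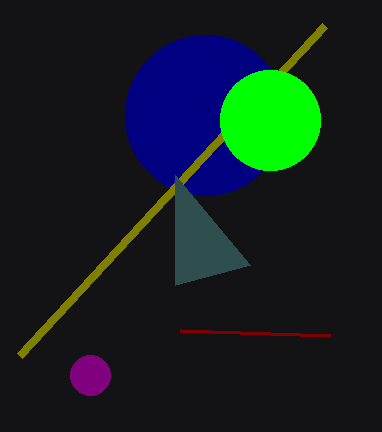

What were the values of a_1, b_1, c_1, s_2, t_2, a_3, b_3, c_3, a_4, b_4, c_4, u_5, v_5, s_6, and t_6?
a_1 = 205; b_1 = 115; c_1 = 80; s_2 = 325; t_2 = 25; a_3 = 90; b_3 = 375; c_3 = 20; a_4 = 270; b_4 = 120; c_4 = 50; u_5 = 250; v_5 = 265; s_6 = 330; t_6 = 335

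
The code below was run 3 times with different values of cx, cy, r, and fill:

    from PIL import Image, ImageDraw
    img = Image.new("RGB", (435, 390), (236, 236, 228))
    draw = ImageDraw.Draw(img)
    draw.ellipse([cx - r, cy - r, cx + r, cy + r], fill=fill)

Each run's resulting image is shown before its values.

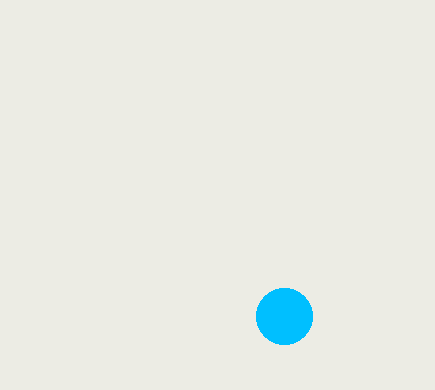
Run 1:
cx = 284, cy = 316, r = 28, fill = 'deepskyblue'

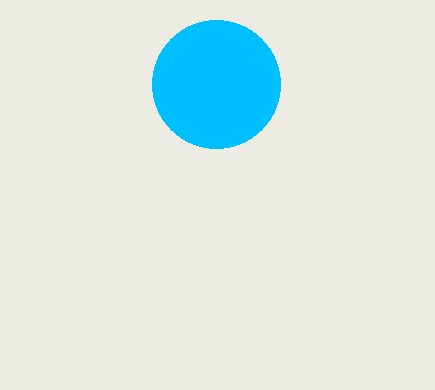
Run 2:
cx = 216
cy = 84
r = 64
fill = 'deepskyblue'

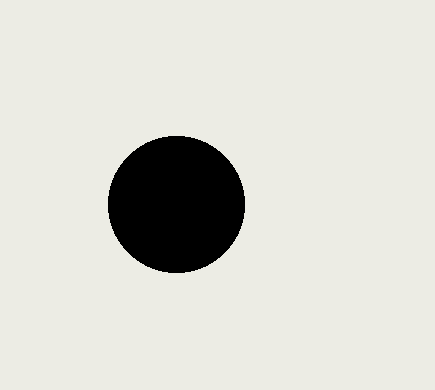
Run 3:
cx = 176
cy = 204
r = 68
fill = 'black'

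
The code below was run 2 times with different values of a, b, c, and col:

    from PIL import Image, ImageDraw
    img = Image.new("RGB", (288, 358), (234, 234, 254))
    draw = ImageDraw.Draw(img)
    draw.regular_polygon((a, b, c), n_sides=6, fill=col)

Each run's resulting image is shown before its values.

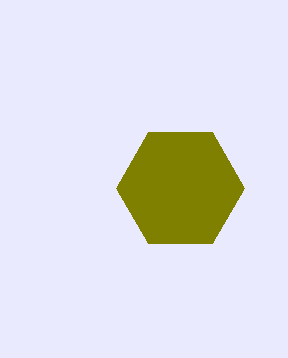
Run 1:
a = 180
b = 188
c = 64
col = 'olive'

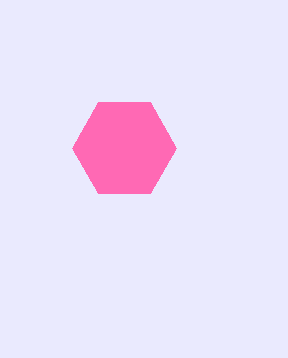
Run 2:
a = 124; b = 148; c = 52; col = 'hotpink'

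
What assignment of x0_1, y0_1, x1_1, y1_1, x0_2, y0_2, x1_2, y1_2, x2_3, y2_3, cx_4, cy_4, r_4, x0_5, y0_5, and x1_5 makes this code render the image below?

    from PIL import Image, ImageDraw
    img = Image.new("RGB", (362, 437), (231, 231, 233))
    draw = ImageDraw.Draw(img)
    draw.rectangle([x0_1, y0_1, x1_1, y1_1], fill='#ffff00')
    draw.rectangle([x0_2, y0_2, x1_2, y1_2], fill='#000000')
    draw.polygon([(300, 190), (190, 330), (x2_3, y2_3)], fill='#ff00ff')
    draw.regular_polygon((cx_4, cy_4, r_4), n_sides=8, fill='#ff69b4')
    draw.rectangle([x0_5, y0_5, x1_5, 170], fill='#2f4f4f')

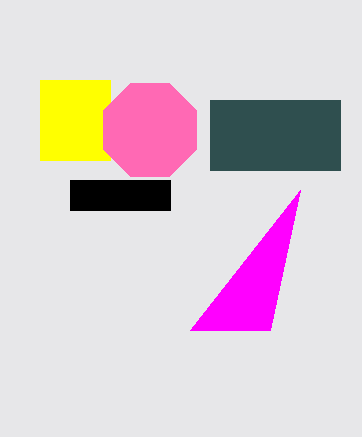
x0_1 = 40, y0_1 = 80, x1_1 = 110, y1_1 = 160, x0_2 = 70, y0_2 = 180, x1_2 = 170, y1_2 = 210, x2_3 = 270, y2_3 = 330, cx_4 = 150, cy_4 = 130, r_4 = 50, x0_5 = 210, y0_5 = 100, x1_5 = 340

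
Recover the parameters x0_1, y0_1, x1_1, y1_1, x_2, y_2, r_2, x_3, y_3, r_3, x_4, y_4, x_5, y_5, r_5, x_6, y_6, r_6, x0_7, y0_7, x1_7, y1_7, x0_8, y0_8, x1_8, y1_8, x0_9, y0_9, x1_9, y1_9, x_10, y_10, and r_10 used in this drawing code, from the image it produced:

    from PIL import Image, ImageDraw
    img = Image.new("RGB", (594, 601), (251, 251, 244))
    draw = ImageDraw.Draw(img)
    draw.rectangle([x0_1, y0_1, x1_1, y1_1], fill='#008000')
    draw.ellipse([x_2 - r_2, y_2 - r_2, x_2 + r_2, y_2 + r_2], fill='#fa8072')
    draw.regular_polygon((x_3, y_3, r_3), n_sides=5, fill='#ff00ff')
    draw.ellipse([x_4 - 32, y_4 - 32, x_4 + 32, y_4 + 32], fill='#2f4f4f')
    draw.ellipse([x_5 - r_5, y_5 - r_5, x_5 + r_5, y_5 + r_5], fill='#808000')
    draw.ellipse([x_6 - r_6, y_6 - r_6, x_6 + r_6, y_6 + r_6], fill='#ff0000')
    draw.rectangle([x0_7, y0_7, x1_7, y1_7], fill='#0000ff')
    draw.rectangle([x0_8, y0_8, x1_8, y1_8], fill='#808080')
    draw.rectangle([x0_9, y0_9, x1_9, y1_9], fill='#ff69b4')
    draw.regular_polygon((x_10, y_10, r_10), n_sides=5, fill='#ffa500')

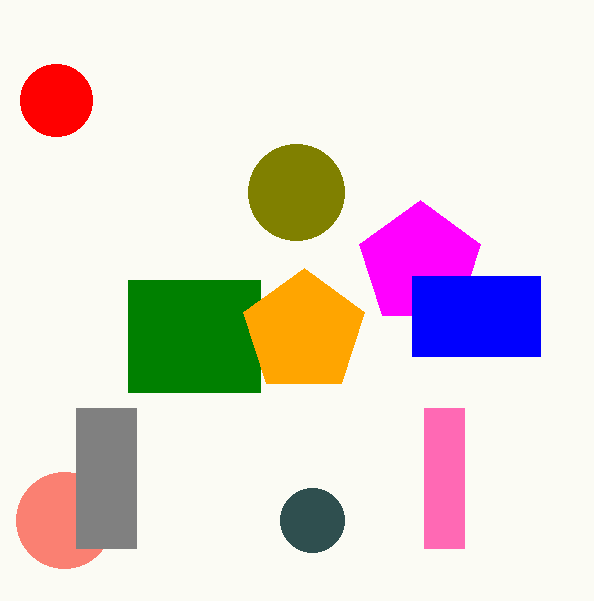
x0_1 = 128
y0_1 = 280
x1_1 = 260
y1_1 = 392
x_2 = 64
y_2 = 520
r_2 = 48
x_3 = 420
y_3 = 264
r_3 = 64
x_4 = 312
y_4 = 520
x_5 = 296
y_5 = 192
r_5 = 48
x_6 = 56
y_6 = 100
r_6 = 36
x0_7 = 412
y0_7 = 276
x1_7 = 540
y1_7 = 356
x0_8 = 76
y0_8 = 408
x1_8 = 136
y1_8 = 548
x0_9 = 424
y0_9 = 408
x1_9 = 464
y1_9 = 548
x_10 = 304
y_10 = 332
r_10 = 64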